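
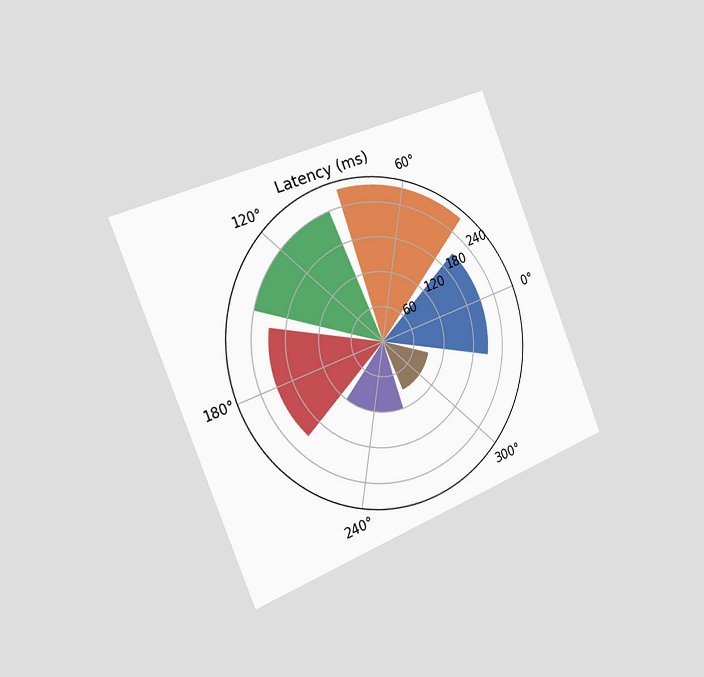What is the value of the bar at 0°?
The chart is tilted about 22° counter-clockwise and viewed slightly from the left. The bar at 0° reaches 210ms on the radial axis.

210ms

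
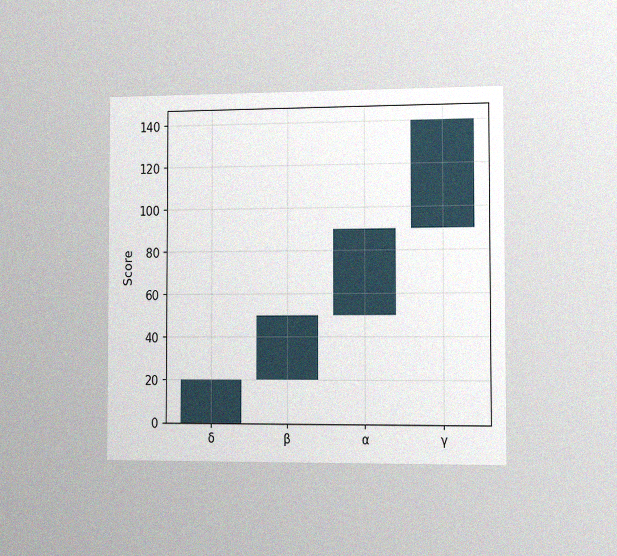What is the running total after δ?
20

The chart is viewed slightly from the right, with some photo noise. After δ the running total reaches 20.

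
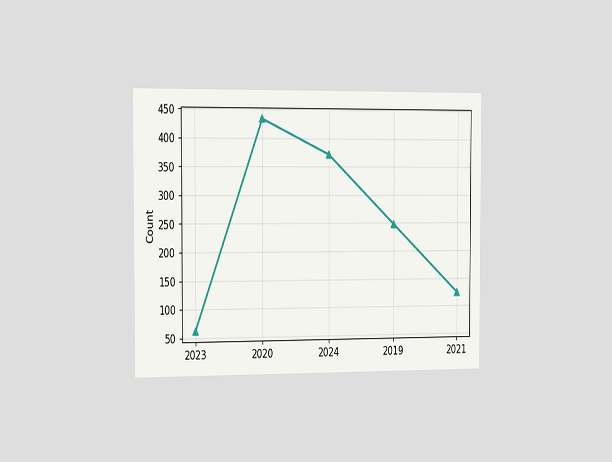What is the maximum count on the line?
434

The chart is viewed slightly from the left. The highest point is at 2020, and reading across to the y-axis gives 434.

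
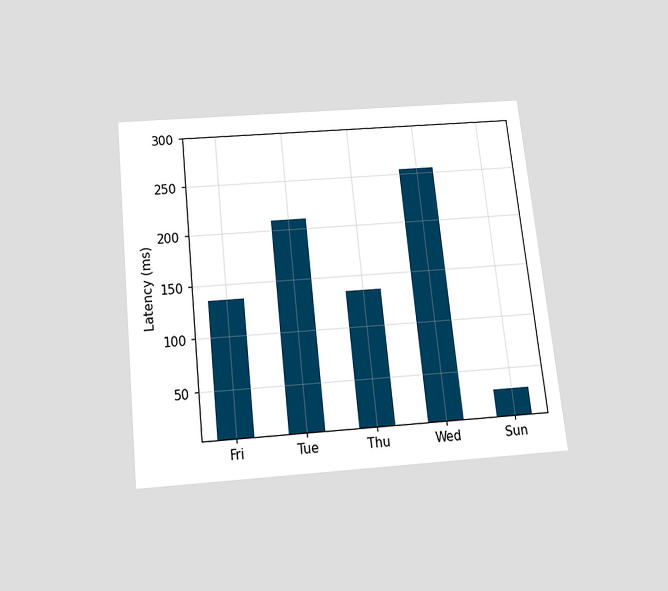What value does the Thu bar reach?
The chart is tilted about 6° counter-clockwise and viewed slightly from below. Reading along the chart's y-axis, the Thu bar reaches 135ms.

135ms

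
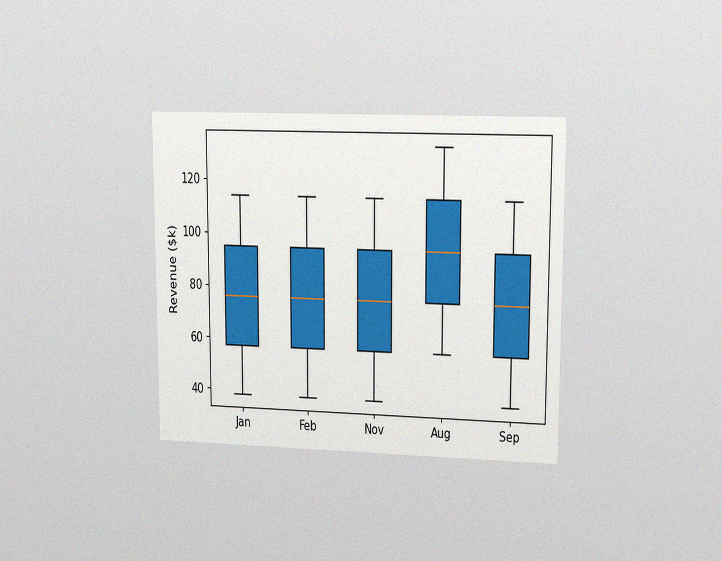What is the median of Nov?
$76k

The chart is viewed at a slight angle, with some photo noise. The median line in the Nov box sits at $76k.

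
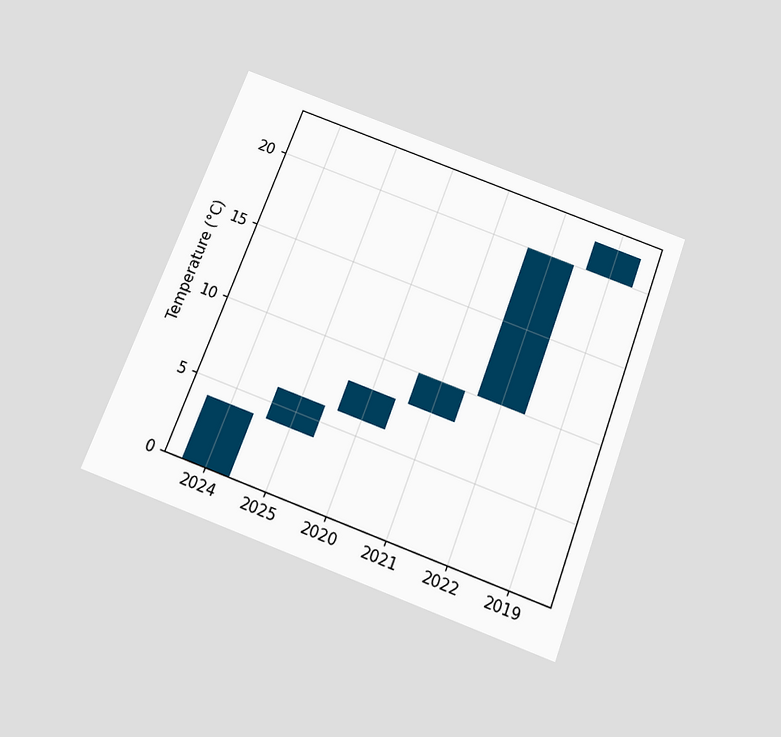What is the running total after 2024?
The chart is tilted about 21° clockwise and viewed slightly from below. After 2024 the running total reaches 4°C.

4°C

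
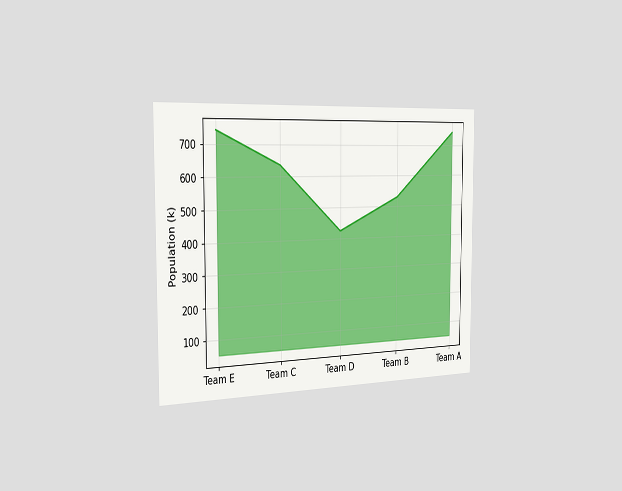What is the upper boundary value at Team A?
The chart is viewed slightly from the left. At Team A the upper boundary is at 742k.

742k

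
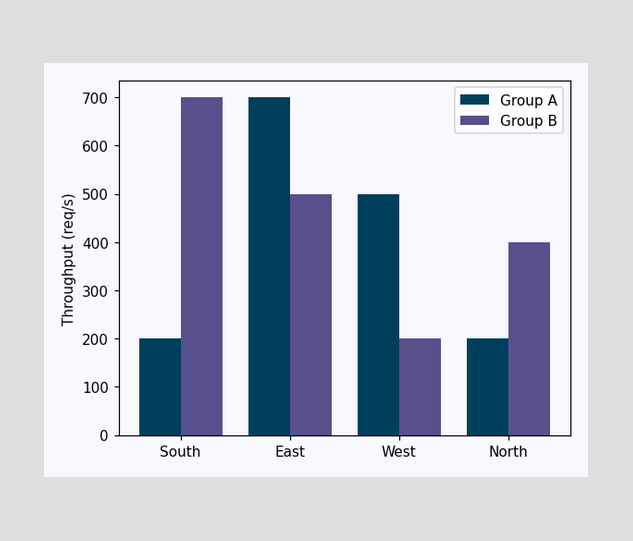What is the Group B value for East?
The Group B bar at East reaches 500req/s on the y-axis.

500req/s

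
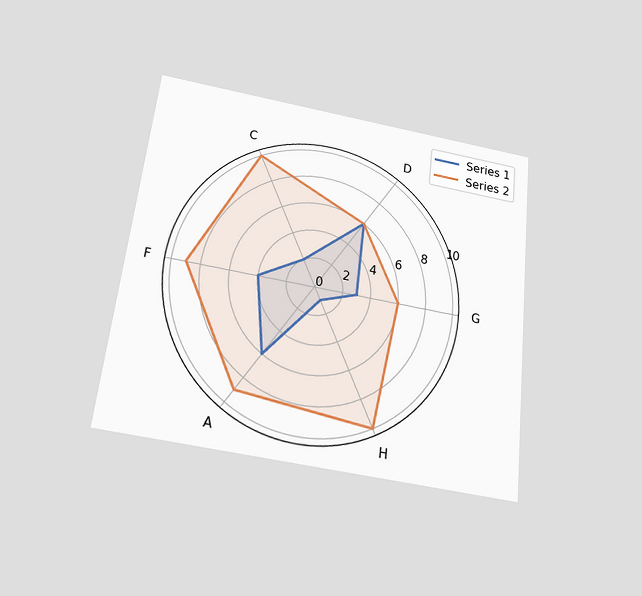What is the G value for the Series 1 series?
3

The chart is tilted about 6° clockwise and viewed slightly from below. On the G axis, Series 1 reaches 3.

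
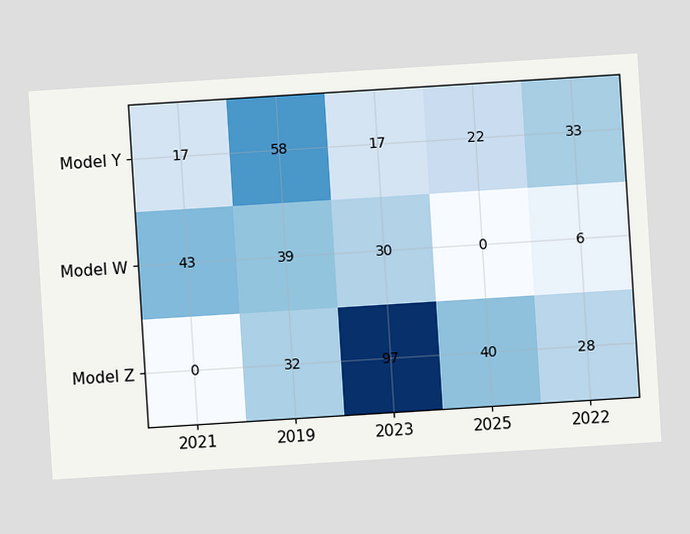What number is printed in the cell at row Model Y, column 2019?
58

The chart is tilted about 4° counter-clockwise. The (Model Y, 2019) cell reads 58.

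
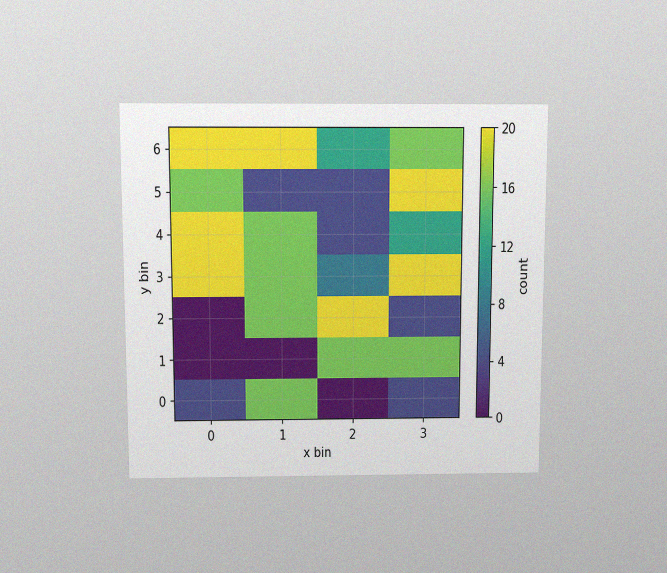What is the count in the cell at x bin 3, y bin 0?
4

The chart is viewed slightly from above, with some photo noise. Matching the cell (3, 0) against the colorbar gives 4.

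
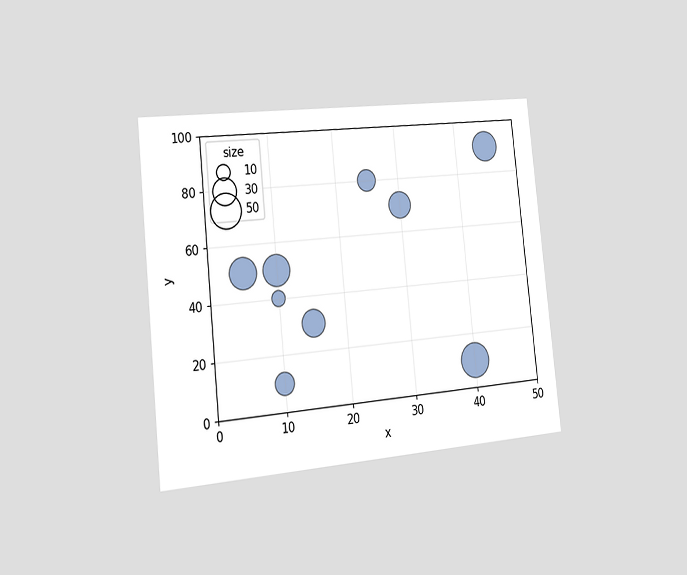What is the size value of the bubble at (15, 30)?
The chart is tilted about 6° counter-clockwise and viewed slightly from the left. Matching the bubble at (15, 30) against the size legend gives 30.

30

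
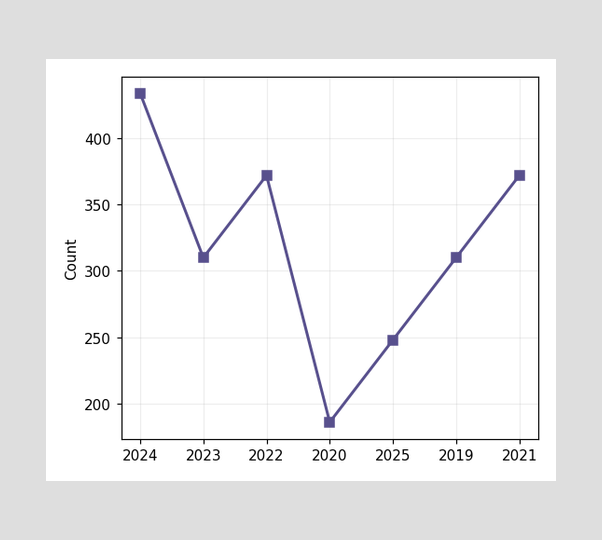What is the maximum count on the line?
434

The highest point is at 2024, and reading across to the y-axis gives 434.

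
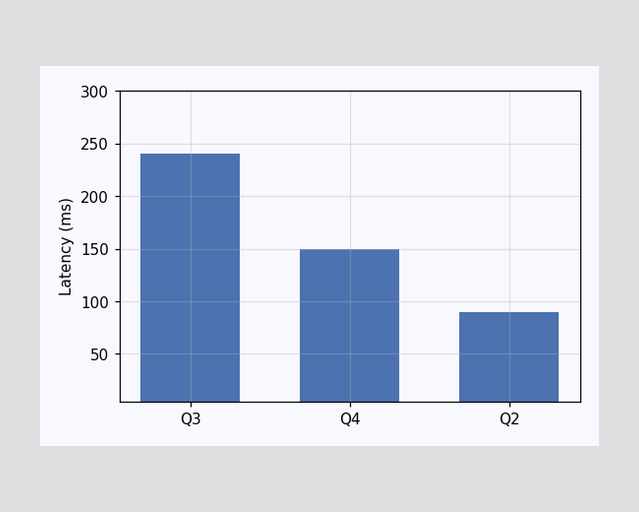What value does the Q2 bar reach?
Reading along the chart's y-axis, the Q2 bar reaches 90ms.

90ms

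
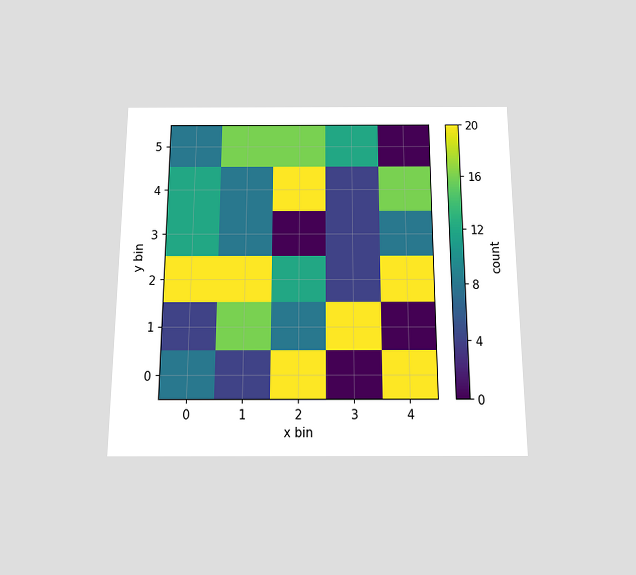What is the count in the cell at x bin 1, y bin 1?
16

The chart is viewed slightly from below. Matching the cell (1, 1) against the colorbar gives 16.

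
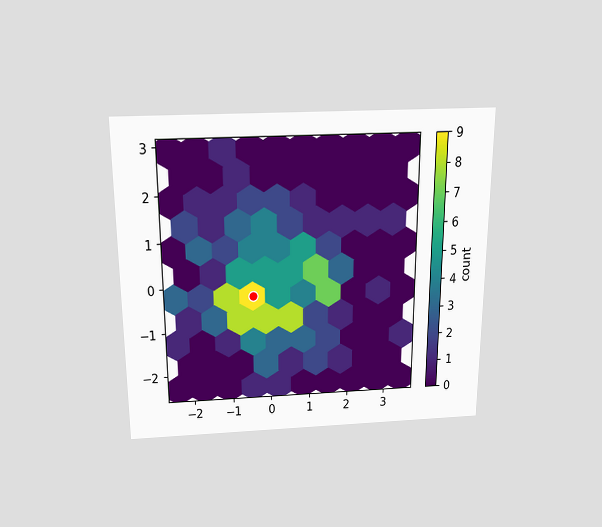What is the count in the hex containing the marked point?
9

The chart is viewed slightly from above. The marked hex reads 9 on the colorbar.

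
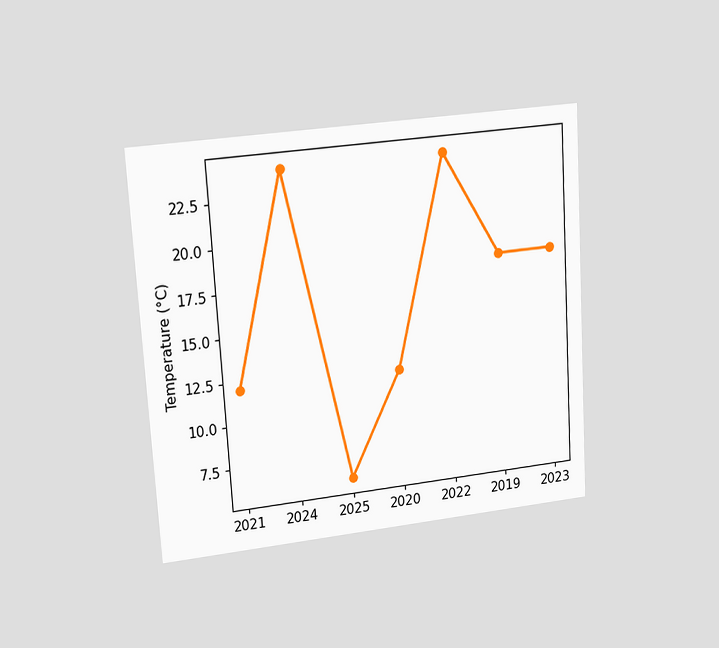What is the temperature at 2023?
The chart is tilted about 4° counter-clockwise and viewed at a slight angle. At 2023, the line is at 18°C.

18°C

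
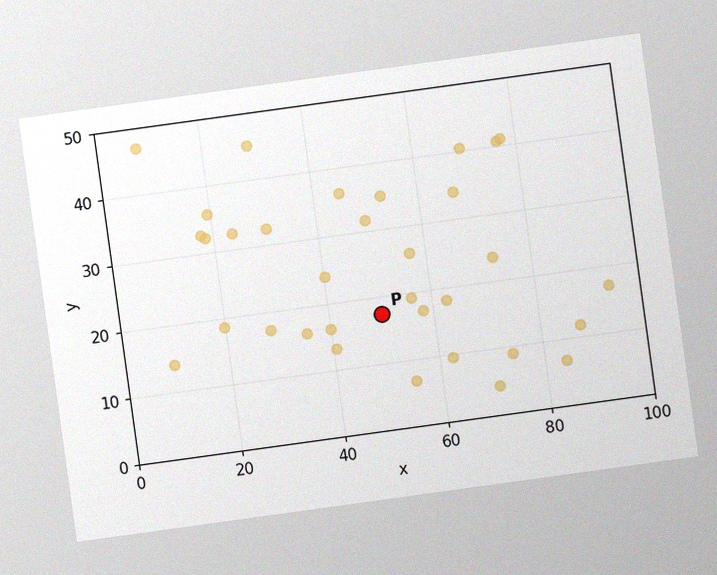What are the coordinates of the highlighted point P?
The chart is tilted about 8° counter-clockwise, with some photo noise. Following the gridlines from P to each axis, P sits at (50, 17.5).

(50, 17.5)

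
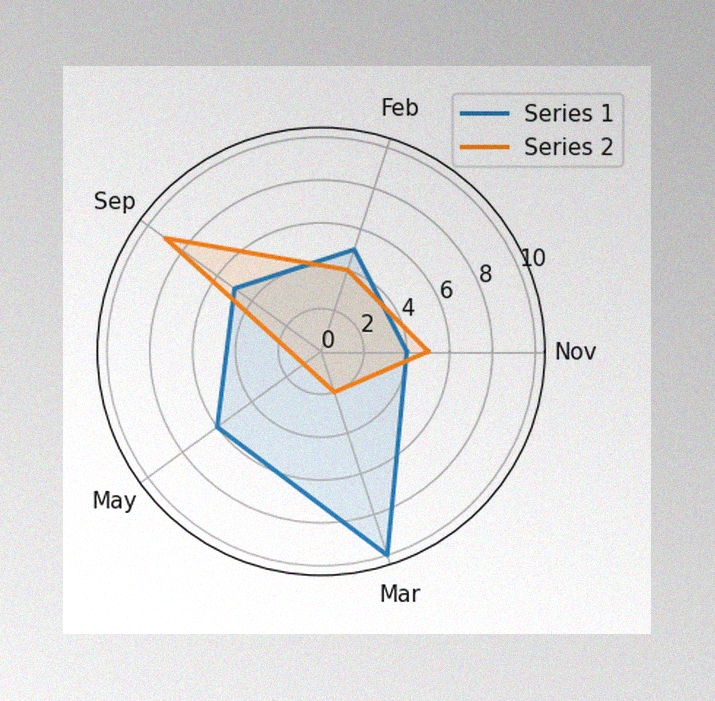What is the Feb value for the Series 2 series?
4

The image has some photo noise and uneven lighting. On the Feb axis, Series 2 reaches 4.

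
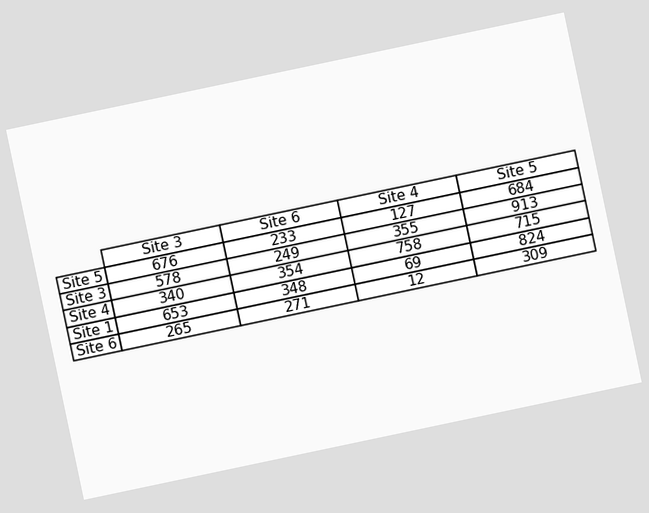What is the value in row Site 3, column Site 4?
355

The chart is tilted about 12° counter-clockwise. The (Site 3, Site 4) cell reads 355.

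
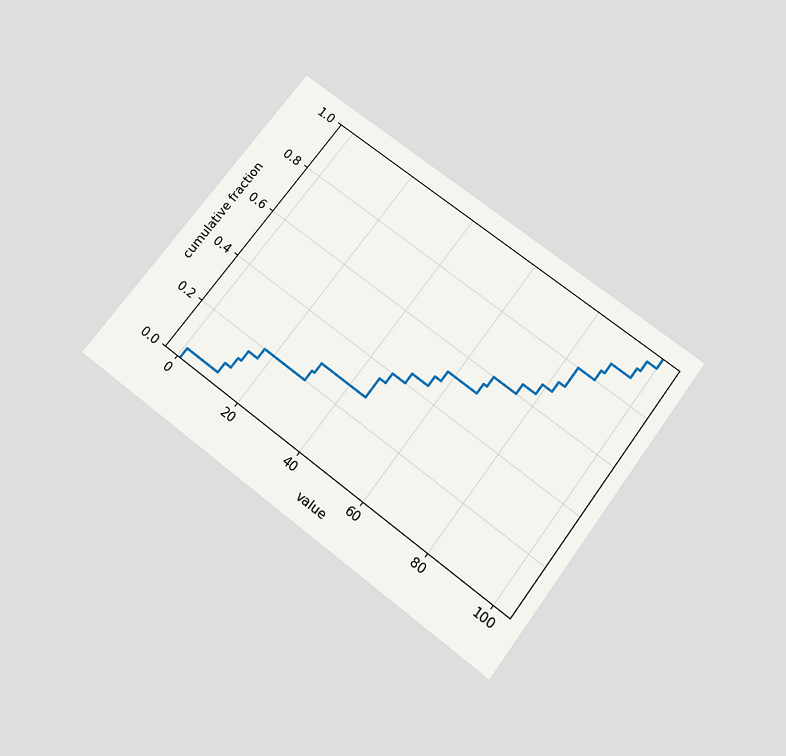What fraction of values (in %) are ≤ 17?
20%

The chart is tilted about 37° clockwise and viewed slightly from below. At x=17 the ECDF step is at 20%.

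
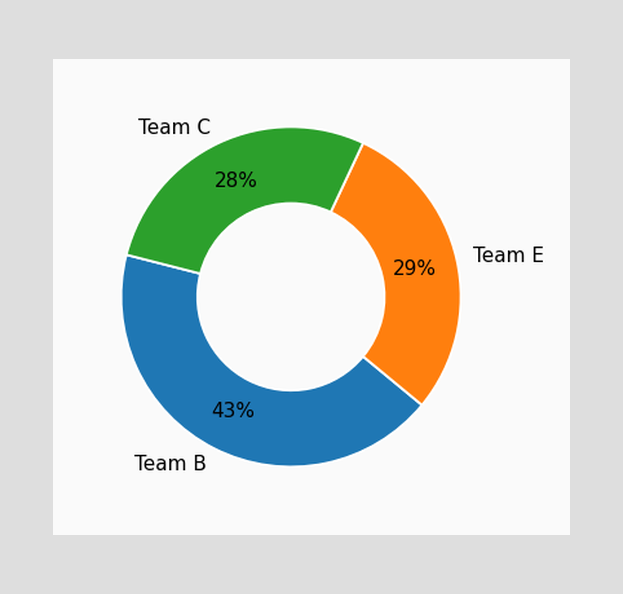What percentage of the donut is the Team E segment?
The Team E segment takes up 29% of the ring.

29%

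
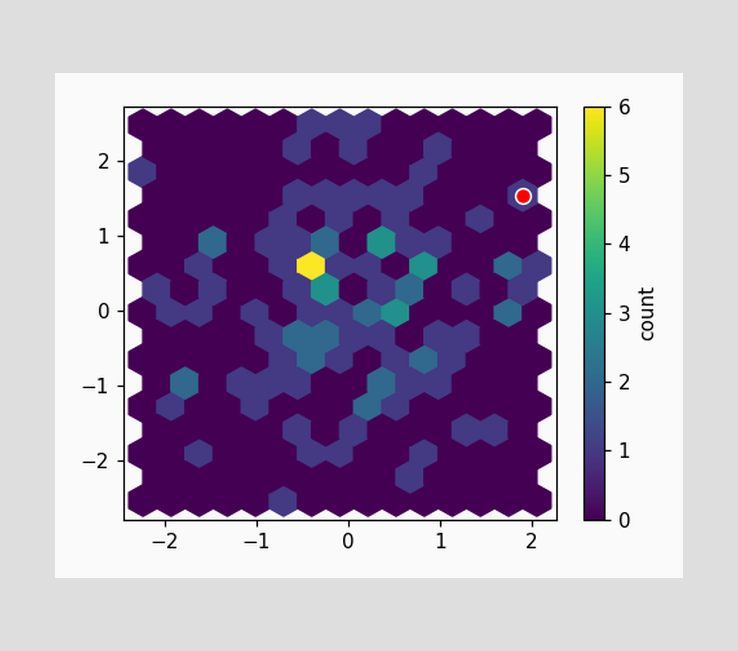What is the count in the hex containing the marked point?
1

The marked hex reads 1 on the colorbar.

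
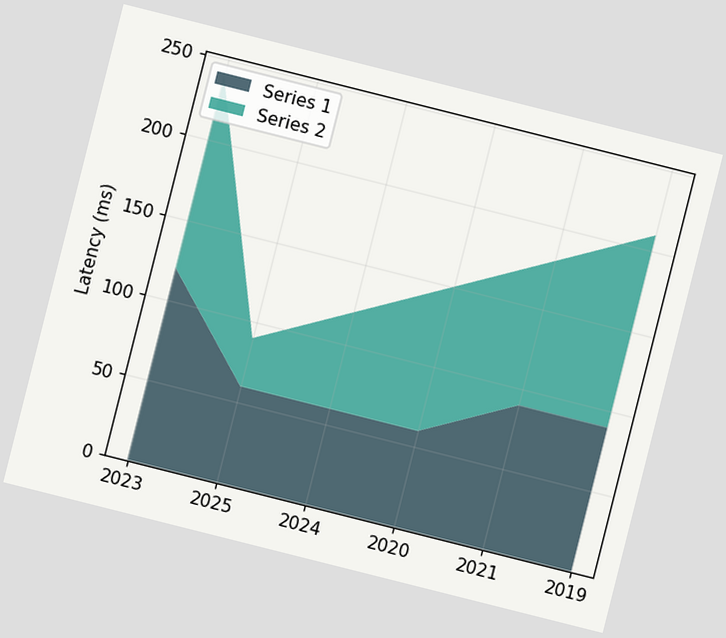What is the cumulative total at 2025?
The chart is tilted about 14° clockwise. The stacked total at 2025 reaches 90ms.

90ms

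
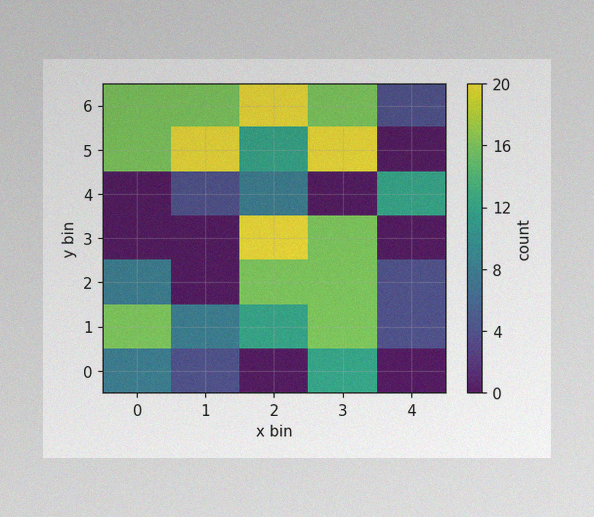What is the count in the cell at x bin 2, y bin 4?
The image has some photo noise and uneven lighting. Matching the cell (2, 4) against the colorbar gives 8.

8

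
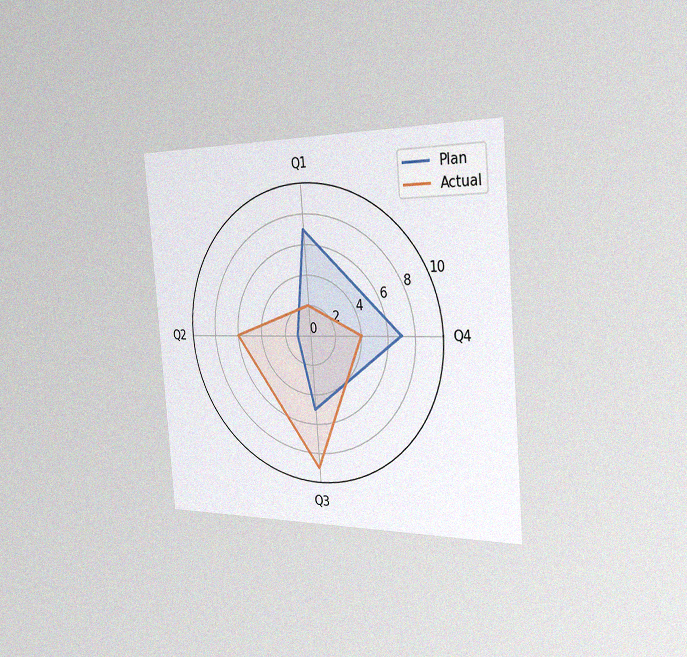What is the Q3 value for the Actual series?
9

The chart is tilted about 5° counter-clockwise and viewed slightly from the right, with some photo noise. On the Q3 axis, Actual reaches 9.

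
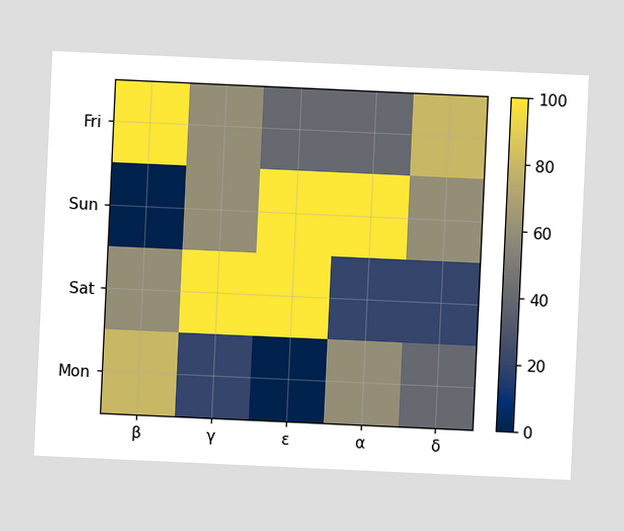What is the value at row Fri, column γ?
The chart is tilted about 3° clockwise. Matching cell (Fri, γ) against the colorbar gives 60.

60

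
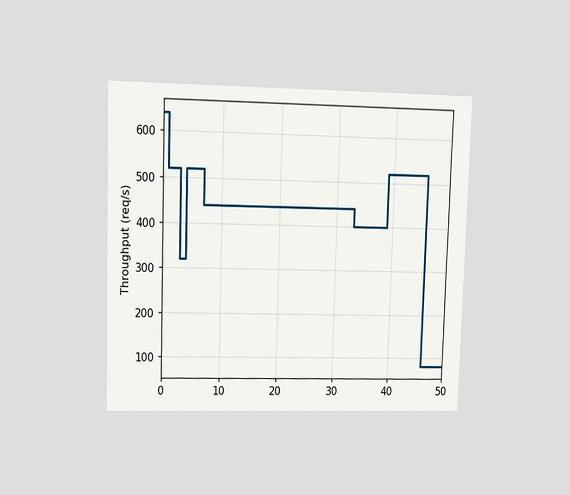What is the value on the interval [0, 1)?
640req/s

The chart is viewed at a slight angle. On [0, 1) the step sits at 640req/s.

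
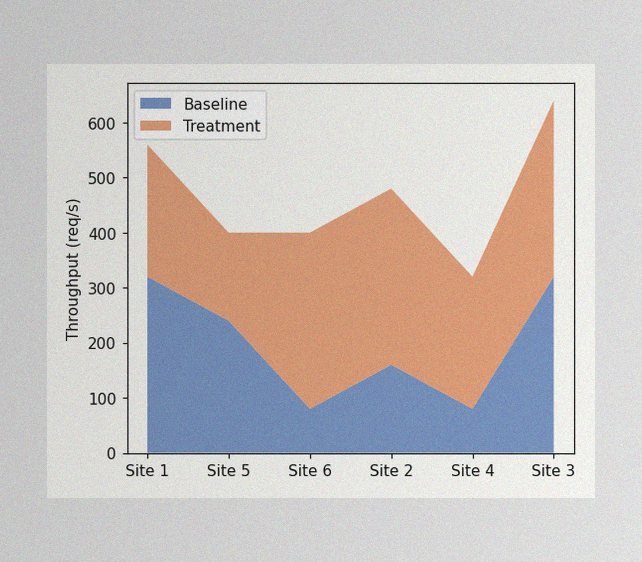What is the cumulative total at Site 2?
The image has some photo noise and uneven lighting. The stacked total at Site 2 reaches 480req/s.

480req/s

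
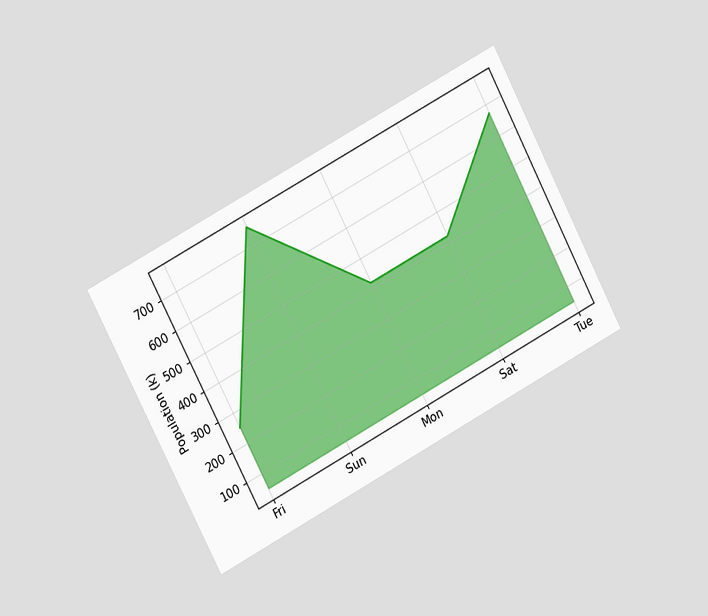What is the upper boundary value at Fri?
252k

The chart is tilted about 28° counter-clockwise and viewed at a slight angle. At Fri the upper boundary is at 252k.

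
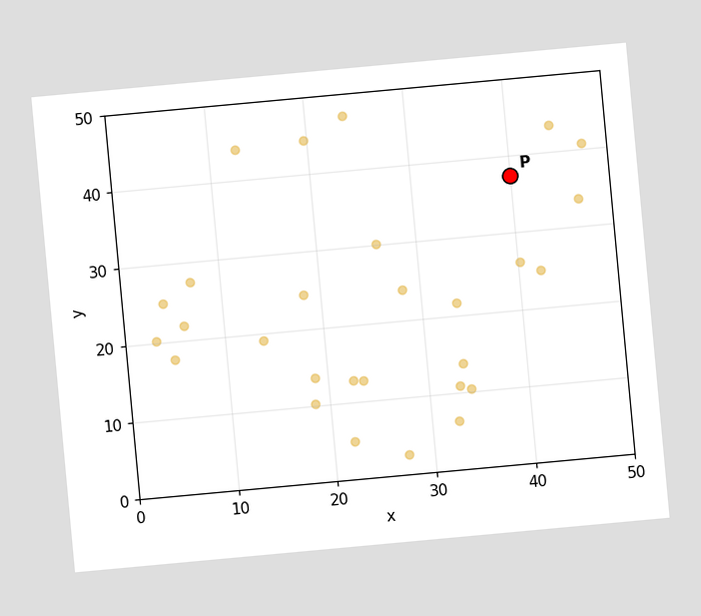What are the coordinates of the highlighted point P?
The chart is tilted about 5° counter-clockwise. Following the gridlines from P to each axis, P sits at (40, 37.5).

(40, 37.5)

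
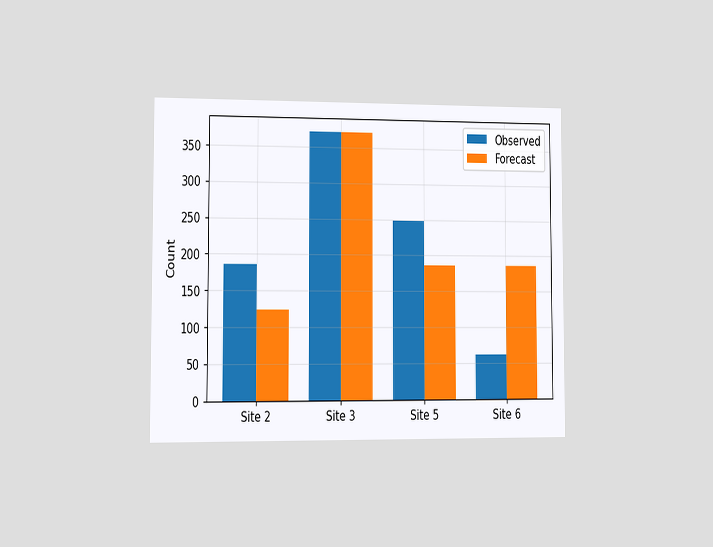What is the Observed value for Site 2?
The chart is viewed slightly from the left. The Observed bar at Site 2 reaches 186 on the y-axis.

186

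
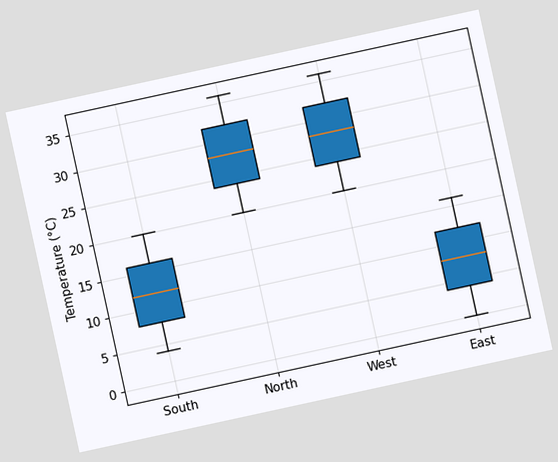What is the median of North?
28°C

The chart is tilted about 12° counter-clockwise. The median line in the North box sits at 28°C.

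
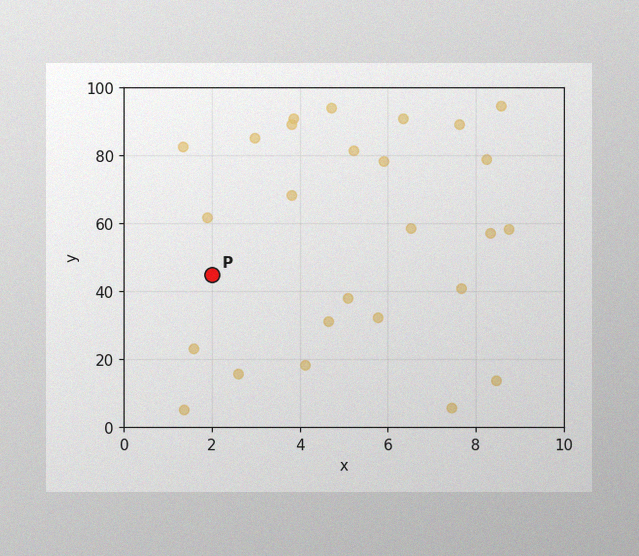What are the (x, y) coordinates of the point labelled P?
(2, 45)

The image has some photo noise and uneven lighting. Following the gridlines from P to each axis, P sits at (2, 45).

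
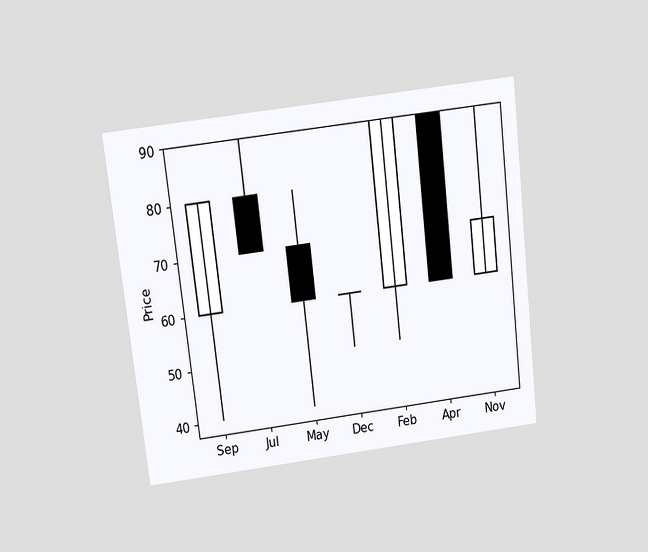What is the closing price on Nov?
The chart is tilted about 7° counter-clockwise and viewed slightly from above. The Nov candle closes at 70.

70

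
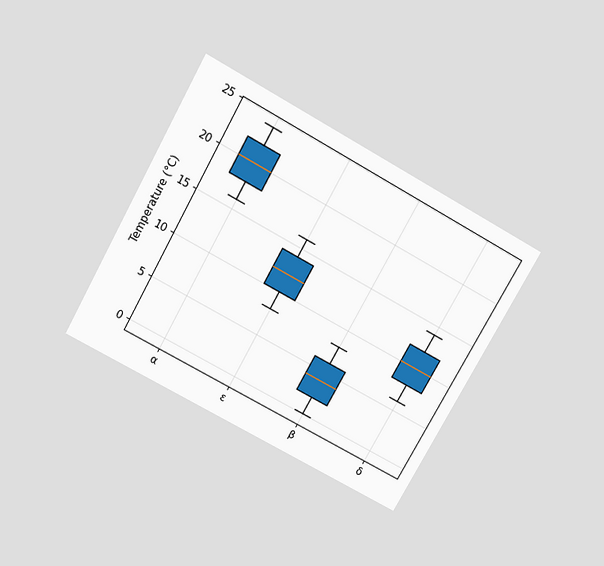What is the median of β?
The chart is tilted about 29° clockwise and viewed slightly from above. The median line in the β box sits at 4°C.

4°C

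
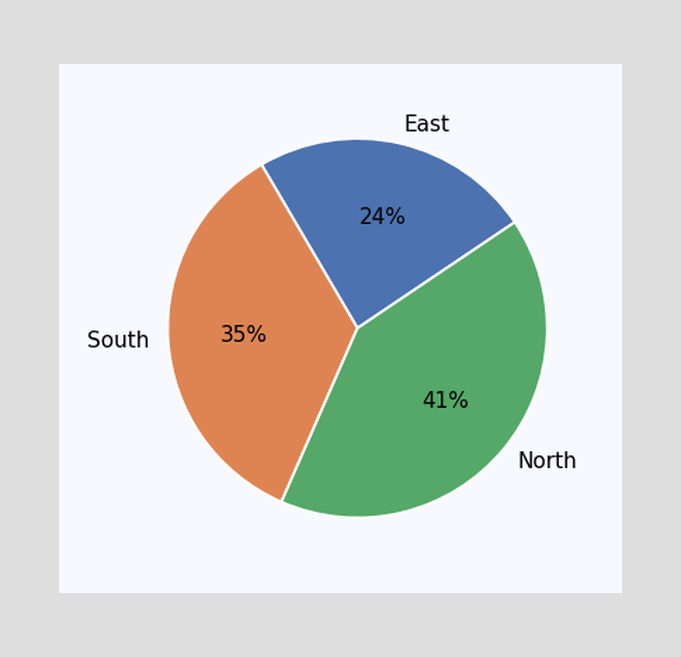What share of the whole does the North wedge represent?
The North slice takes up 41% of the pie.

41%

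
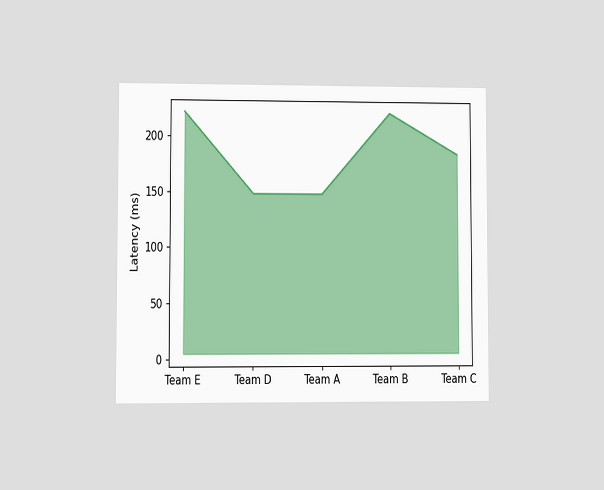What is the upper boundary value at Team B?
222ms

The chart is viewed at a slight angle. At Team B the upper boundary is at 222ms.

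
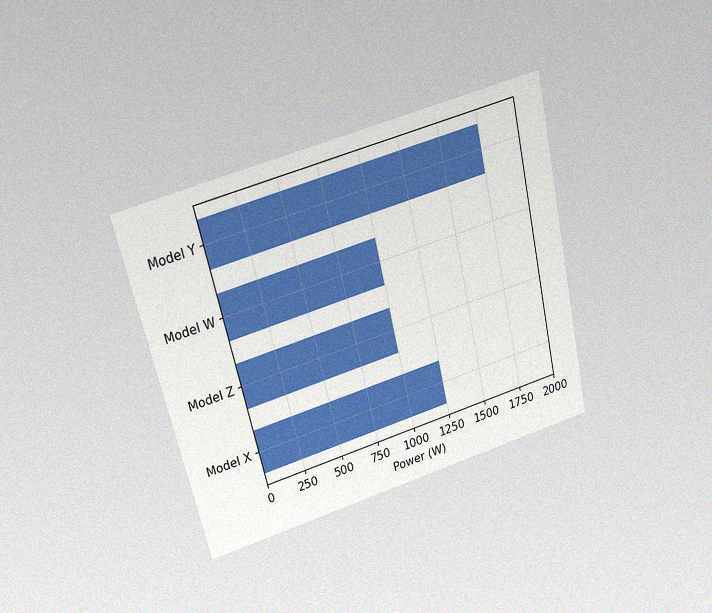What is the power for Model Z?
1000W

The chart is tilted about 13° counter-clockwise and viewed slightly from above, with some photo noise. Reading along the chart's x-axis, the Model Z bar reaches 1000W.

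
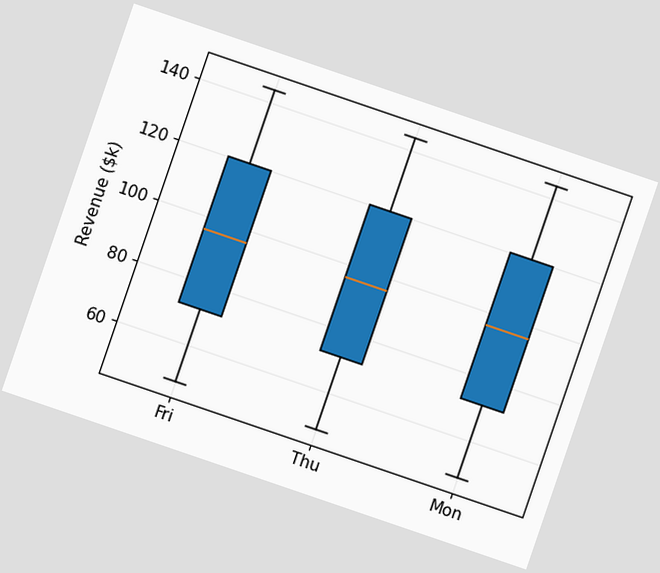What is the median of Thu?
$96k

The chart is tilted about 19° clockwise. The median line in the Thu box sits at $96k.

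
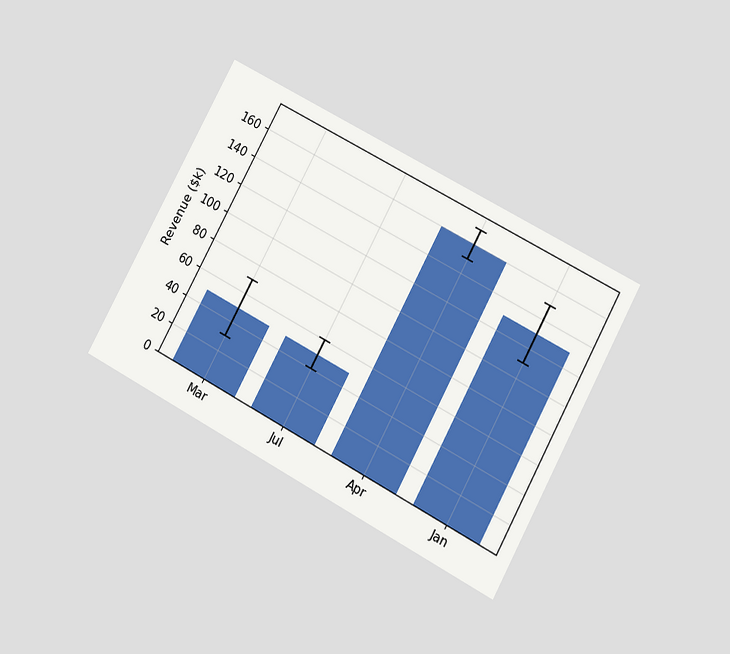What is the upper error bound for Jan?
$150k

The chart is tilted about 29° clockwise and viewed at a slight angle. The Jan bar's upper whisker reaches $150k.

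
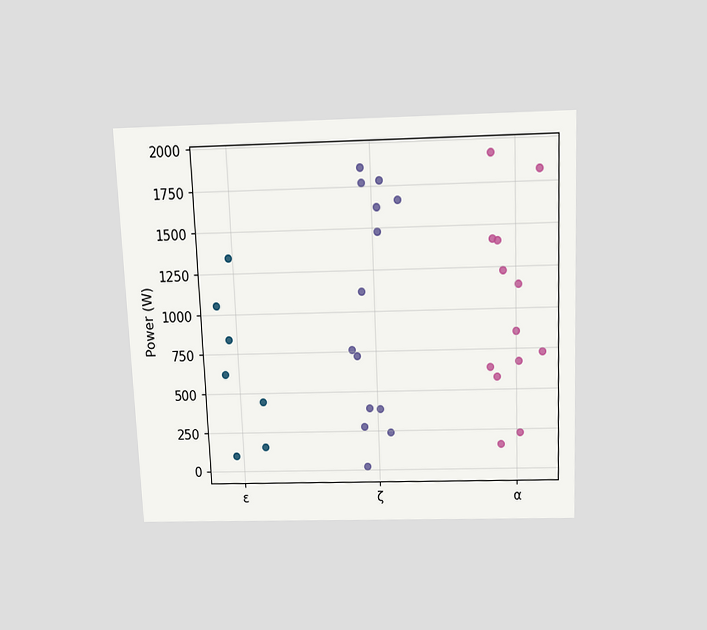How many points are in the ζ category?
14

The chart is tilted about 2° counter-clockwise and viewed slightly from above. Counting the markers in the ζ column gives 14.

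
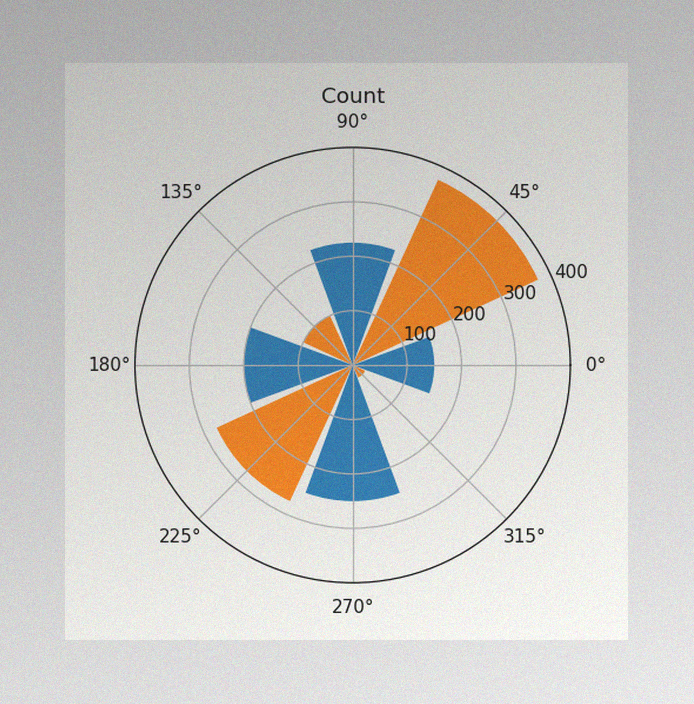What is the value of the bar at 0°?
The image has some photo noise and uneven lighting. The bar at 0° reaches 150 on the radial axis.

150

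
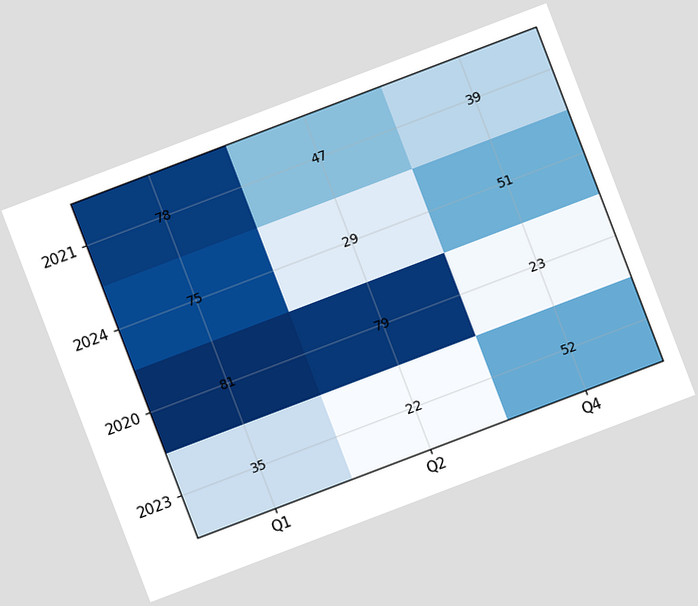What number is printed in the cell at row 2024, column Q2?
29

The chart is tilted about 21° counter-clockwise. The (2024, Q2) cell reads 29.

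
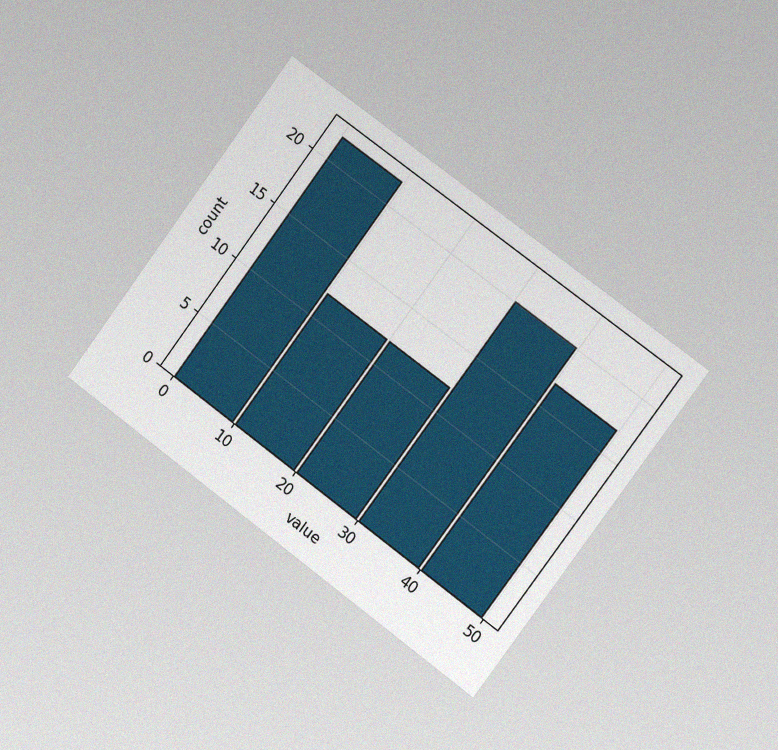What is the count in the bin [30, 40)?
The chart is tilted about 37° clockwise and viewed slightly from the right, with some photo noise. The [30, 40) bin has height 20.

20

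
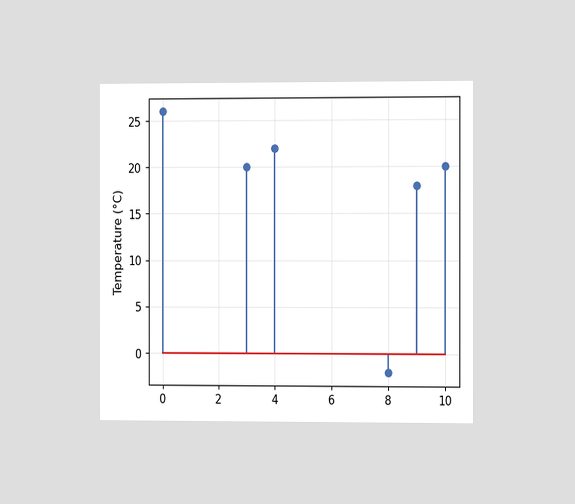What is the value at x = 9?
The chart is viewed slightly from the right. The stem at x=9 reaches 18°C.

18°C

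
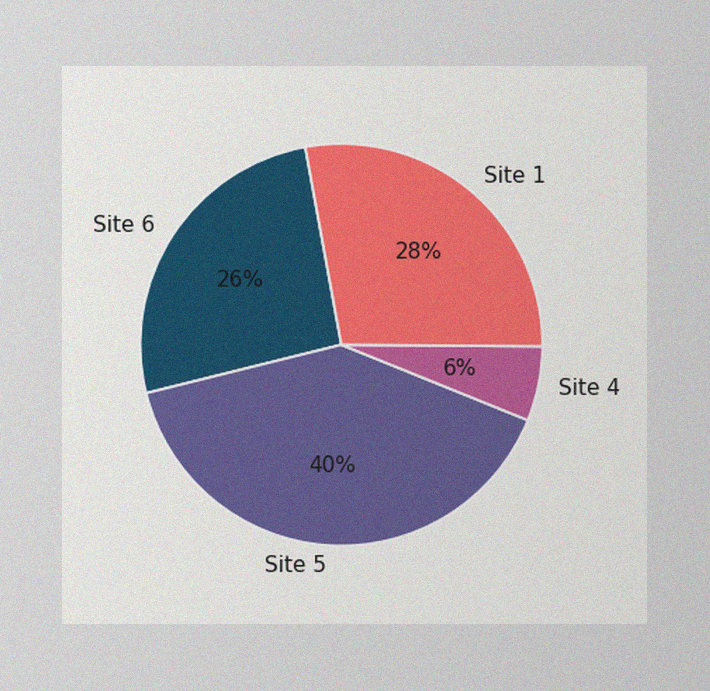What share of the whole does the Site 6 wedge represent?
26%

The image has some photo noise and uneven lighting. The Site 6 slice takes up 26% of the pie.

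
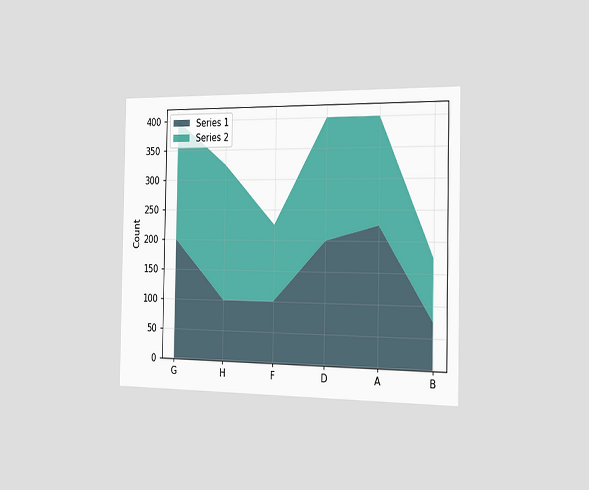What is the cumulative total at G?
400

The chart is viewed slightly from the right. The stacked total at G reaches 400.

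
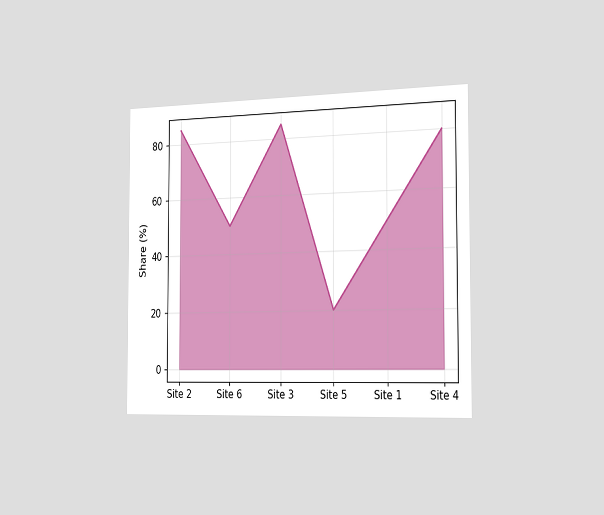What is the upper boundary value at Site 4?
The chart is viewed slightly from the right. At Site 4 the upper boundary is at 80%.

80%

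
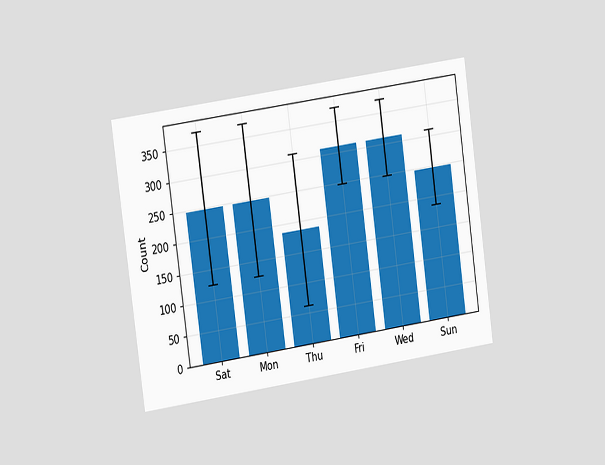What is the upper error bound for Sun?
310

The chart is tilted about 8° counter-clockwise and viewed slightly from the left. The Sun bar's upper whisker reaches 310.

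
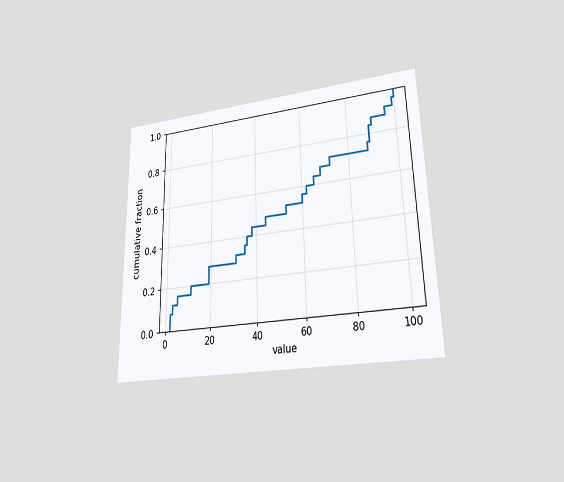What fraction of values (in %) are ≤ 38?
44%

The chart is viewed at a slight angle. At x=38 the ECDF step is at 44%.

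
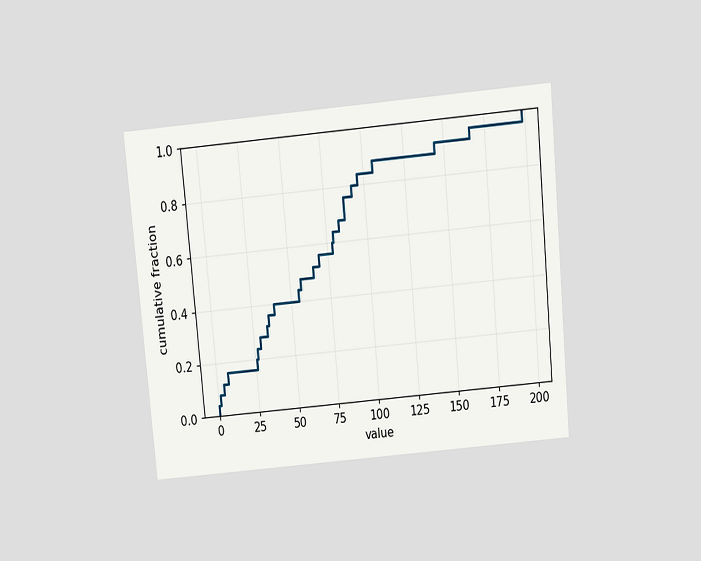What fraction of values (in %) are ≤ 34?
The chart is tilted about 5° counter-clockwise and viewed slightly from above. At x=34 the ECDF step is at 32%.

32%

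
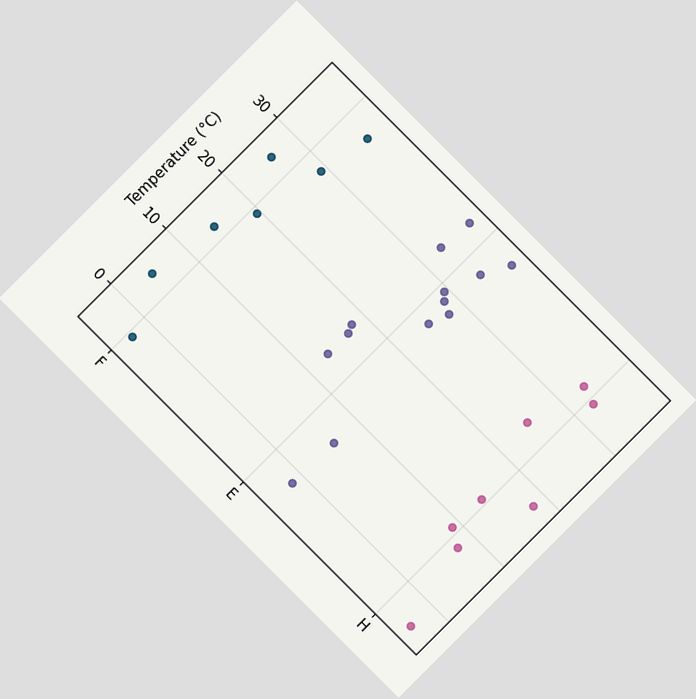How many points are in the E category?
13

The chart is tilted about 45° clockwise. Counting the markers in the E column gives 13.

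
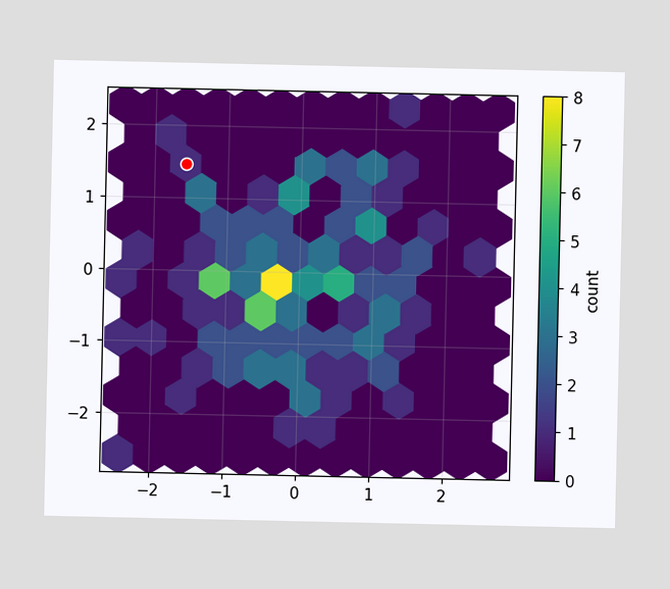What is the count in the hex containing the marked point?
The marked hex reads 1 on the colorbar.

1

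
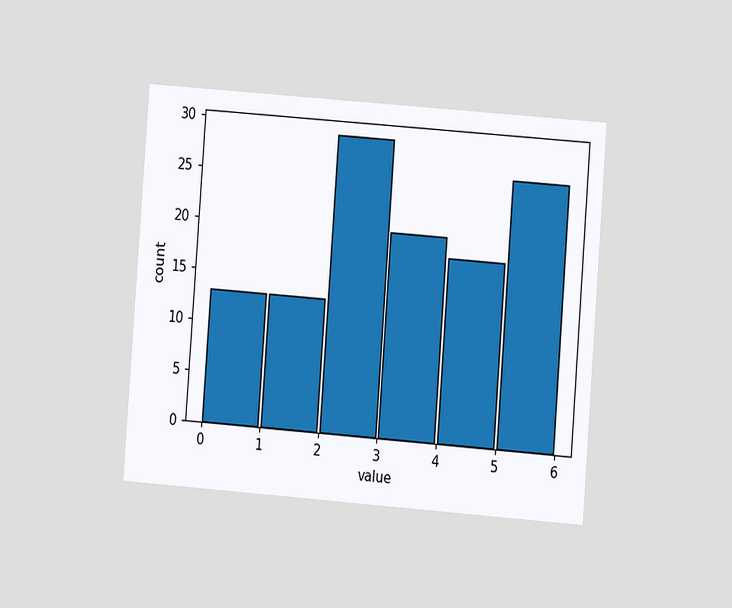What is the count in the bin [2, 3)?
The chart is tilted about 4° clockwise and viewed at a slight angle. The [2, 3) bin has height 29.

29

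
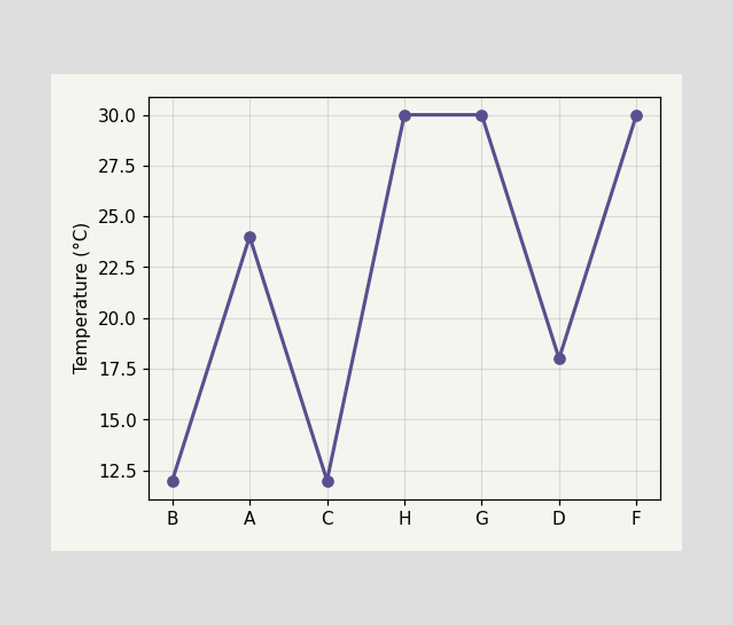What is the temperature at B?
At B, the line is at 12°C.

12°C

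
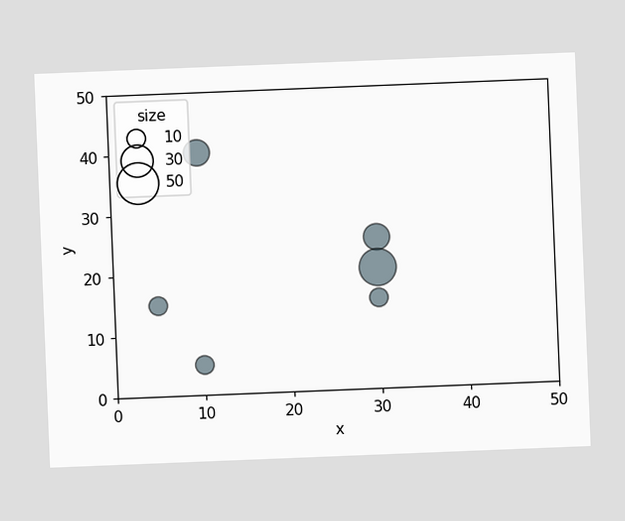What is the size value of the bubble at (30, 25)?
20

The chart is tilted about 2° counter-clockwise. Matching the bubble at (30, 25) against the size legend gives 20.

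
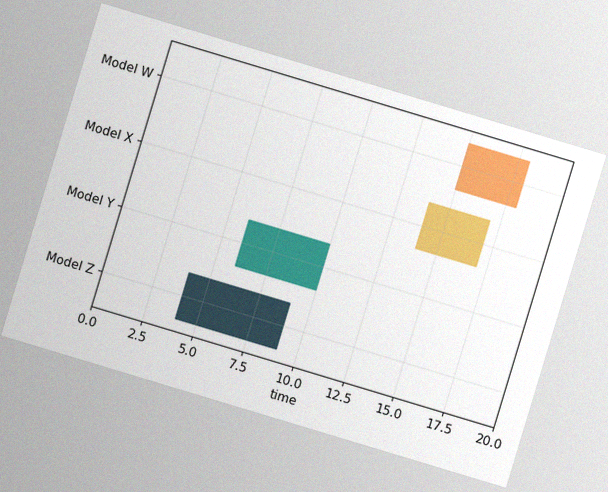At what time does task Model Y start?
6

The chart is tilted about 17° clockwise, with some photo noise. The Model Y bar begins at t=6.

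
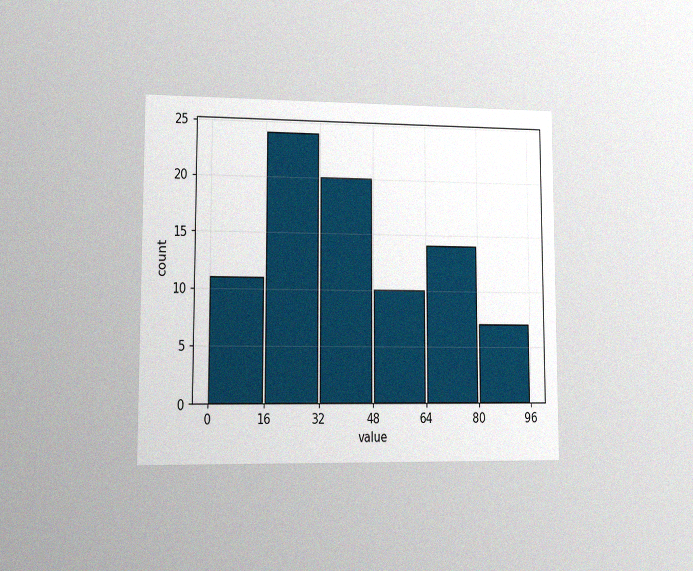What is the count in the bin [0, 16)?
The chart is viewed at a slight angle, with some photo noise. The [0, 16) bin has height 11.

11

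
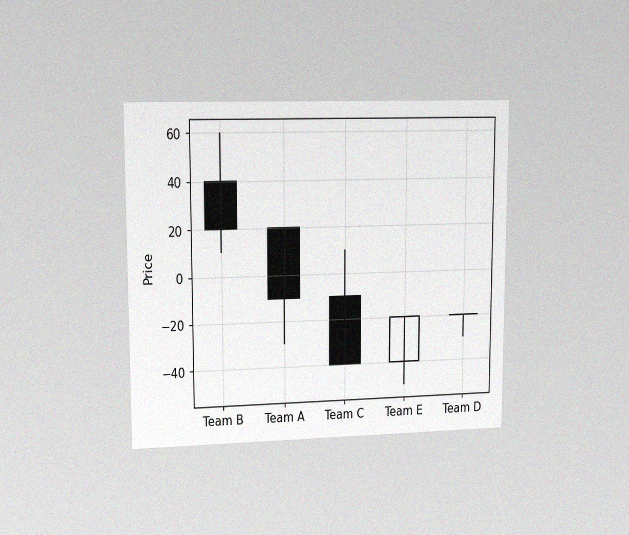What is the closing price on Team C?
-40

The chart is viewed at a slight angle, with some photo noise. The Team C candle closes at -40.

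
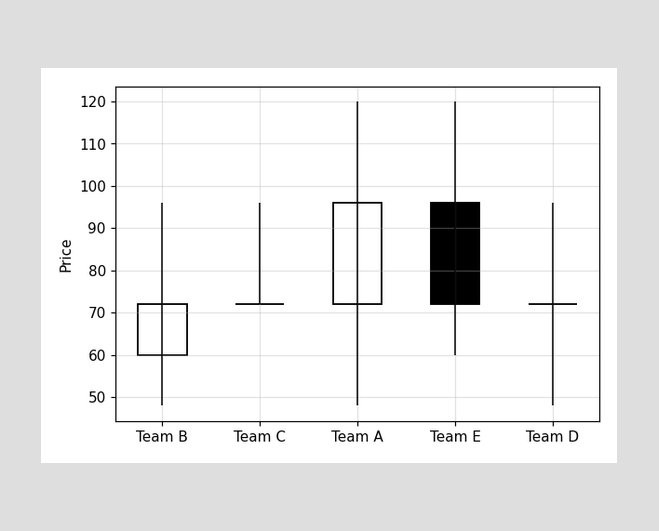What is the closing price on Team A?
96

The Team A candle closes at 96.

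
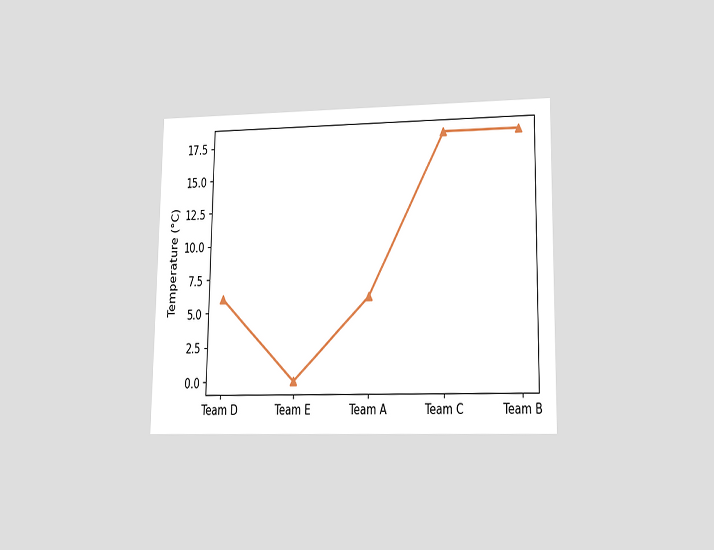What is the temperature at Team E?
The chart is viewed at a slight angle. At Team E, the line is at 0°C.

0°C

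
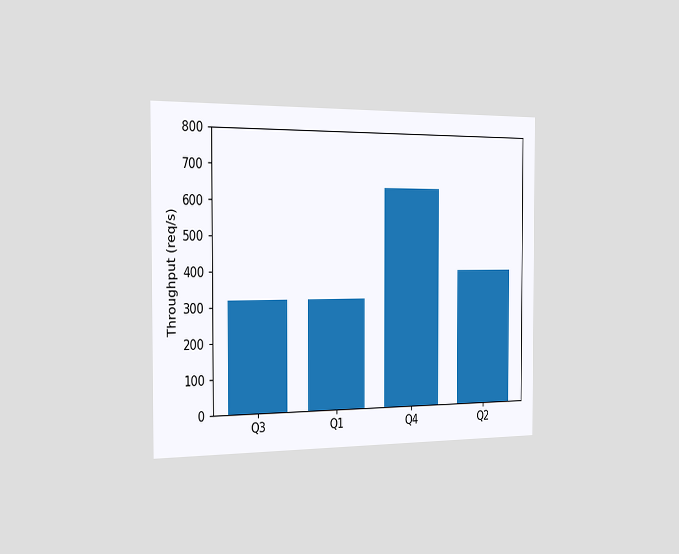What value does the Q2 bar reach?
The chart is viewed slightly from the left. Reading along the chart's y-axis, the Q2 bar reaches 400req/s.

400req/s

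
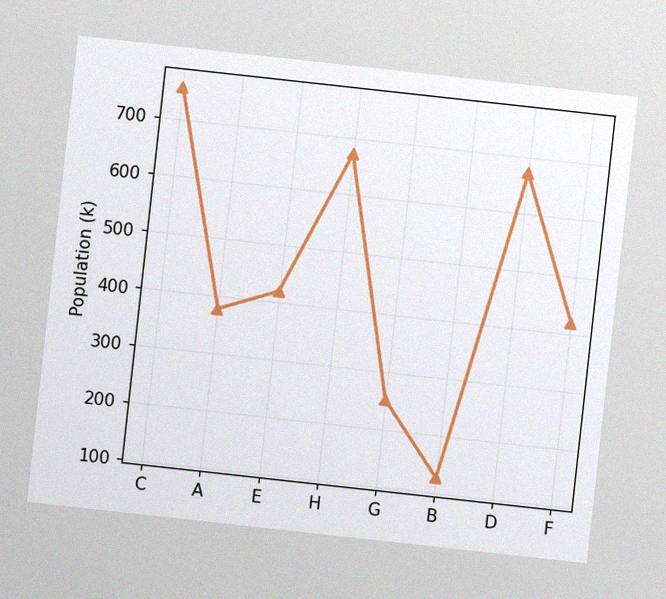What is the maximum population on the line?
756k

The chart is tilted about 6° clockwise, with some photo noise. The highest point is at C, and reading across to the y-axis gives 756k.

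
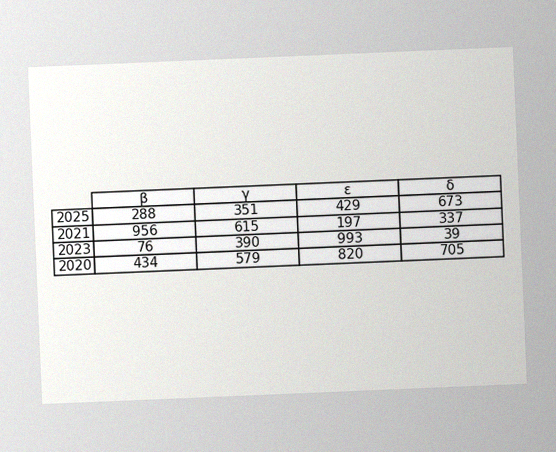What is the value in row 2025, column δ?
The chart is tilted about 2° counter-clockwise, with some photo noise. The (2025, δ) cell reads 673.

673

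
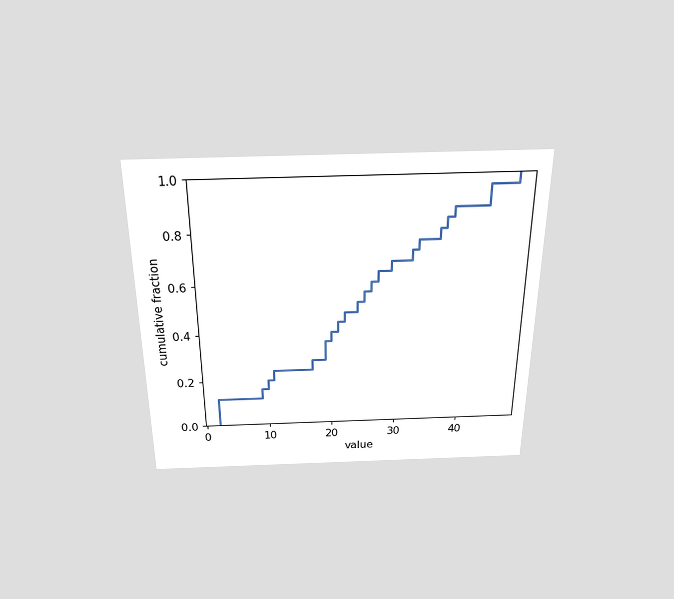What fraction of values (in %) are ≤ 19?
The chart is viewed slightly from above. At x=19 the ECDF step is at 36%.

36%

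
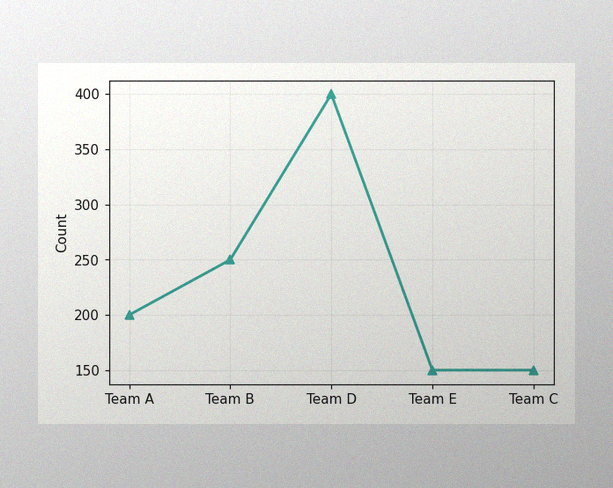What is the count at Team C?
150

The image has some photo noise and uneven lighting. At Team C, the line is at 150.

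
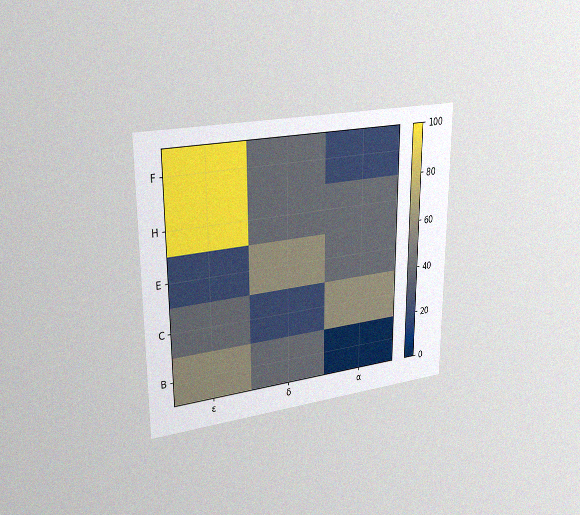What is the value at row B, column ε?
The chart is viewed slightly from the left, with some photo noise. Matching cell (B, ε) against the colorbar gives 60.

60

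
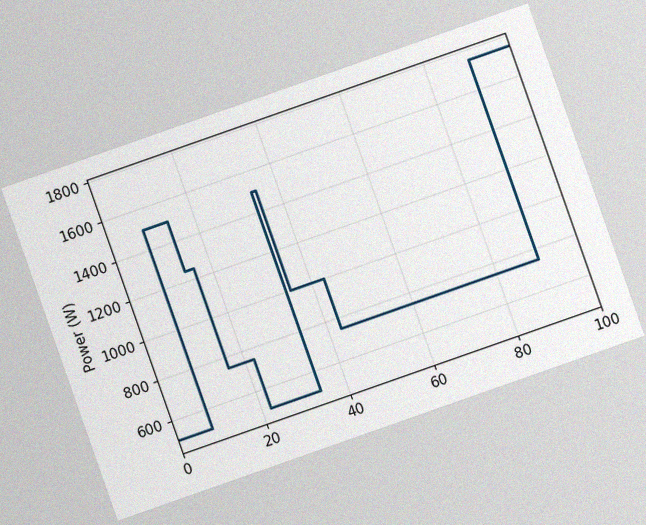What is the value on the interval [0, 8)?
500W

The chart is tilted about 19° counter-clockwise, with some photo noise. On [0, 8) the step sits at 500W.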